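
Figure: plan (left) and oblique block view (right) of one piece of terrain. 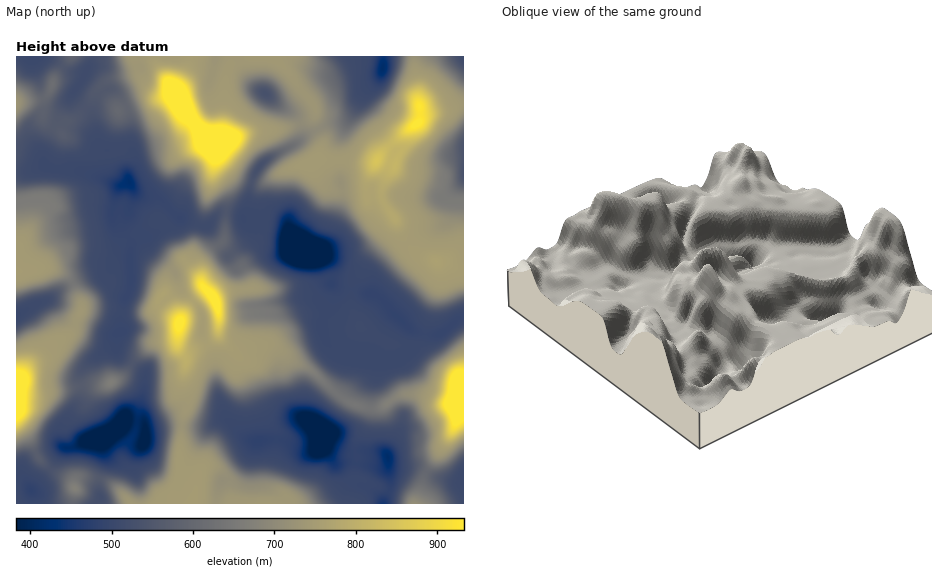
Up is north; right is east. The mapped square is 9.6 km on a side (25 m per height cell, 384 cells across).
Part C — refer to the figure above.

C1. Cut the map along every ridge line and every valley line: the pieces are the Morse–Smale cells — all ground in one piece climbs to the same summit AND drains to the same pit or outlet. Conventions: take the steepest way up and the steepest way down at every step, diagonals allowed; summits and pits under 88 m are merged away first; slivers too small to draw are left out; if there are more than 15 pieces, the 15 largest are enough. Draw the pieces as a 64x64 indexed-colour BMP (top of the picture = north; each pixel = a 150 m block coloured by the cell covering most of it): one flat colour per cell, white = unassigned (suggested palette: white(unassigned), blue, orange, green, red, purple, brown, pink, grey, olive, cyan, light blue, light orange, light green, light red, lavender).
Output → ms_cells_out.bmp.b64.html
<image width="64" height="64" href="data:image/bmp;base64,Qk12CAAAAAAAAHYAAAAoAAAAQAAAAEAAAAABAAQAAAAAAAAIAAATCwAAEwsAABAAAAAAAAAA////ALR3HwAOf/8ALKAsACgn1gC9Z5QAS1aMAMJ34wB/f38AIr28AM++FwDox64AeLv/AIrfmACWmP8A1bDFAAAAAAAAAAAA3d3d3dAAAAIiIiIiIiIiIiIiIAAAAAAAAAAAAAAAAA3d3d3d0AAAAiIiIiIiIiIiIiIgAAAAAAAAAAAAAAAA3d3d3d0iAAACIiIiIiIiIiIiIiAAAAAAAAAAAAAAAN3d3d3d0iIAACIiIiIiIiIiIiIiIAAAAAAAAAAAAAAA3d3d3d3SIgAAIiIiIiIiIiIiIiIgAAAAAAAAAAAAAAAN3d3d3dIiIiIiIiIiIiIiIiIiICCIiIAAAAAAAAAAAA3d3d3d0iIiIiIiIiIiIiIgAAAACIiIiAAAAAAAAAAA3d3d3d3SIiIiIiIiIiIiIgAAgACIiIiIAAAAAAAAAADd3d3d3dIiIiIiIiIiIiIiCIiIiIiIiIiAAAAAAAAAAA3d3d3d3SIiIiIiIiIiIiKIiIiIiIiIiIgAAAAAAAAAAN3d3d3dIiIiIiIiIiIiKIiIiIiIiIiIiAAAAAAAAAAADd0AAAAAACIiIiIiIiIoiIiIiIiIiIiIgAAAAAAAAAAAAAAAAAAAACIiIiIiIiKIiIiIiIiIiIiAAAAAAAAAAAAAAAAAAAAAIiIiIiIiIoiIiIiIiIiIiIAAAAAAAAAAAAAAAAAAAAIiIiIiIiIiKIiqqqiIiIiIgAAAAAAAAAAAAAAAAAAAAiIiIiIiIiIiqqqqqqiIqqqqu7u7sAAAAAAAAAAAAAACIiIiIiIiIiOqqqqqqqqqqqq7u7u7sAAAAAAAAAAAAAIiIiIiIiIiMzqqqqqqqqqqqgu7u7uwAAAAAAAAAAAAAiIiIiIiIiMzOqqqqqqqqqqqALu7u7sAAAAAAAAAAAAiIiIiIiIiMzM6qqqqqqqqqqoAC7u7u7AAAAAAAAAAACIiIiIiIjMzMzqqqqCqqqqqqgAAu7u7uwAAAAAAAAAAIiIiIiIzMzMzAAAAAACqqqqqAAALu7u7uwAAAAAAAAIiMzMyIzMzMzAAAAAAAAqqqqoAAAALu7u7AAAAAAAAAyMzMzMzMzMzAAAAAAAACqqqqgAAAAC7u7uwAAAAAAADMzMzMzMzMzMAAAAAAAAKERqqAAAAALu7u7AAAAAAAAMzMzMzMzMzMwAAAAAAABEREaoAAAAAC7u7sAAAAAAAAzMzMzMzMzMzAAAAAAABEREREQAAAAALu7uwAAAAAAAzMzMzMzMzMzMAAAAAABERERERAAAAAAu7u7AADgAAADMzMzMzMzMzMzAAAAABEREREREAAAAAC7u7uw7u7gAOMzMzMzMzMzMzMAAAABEREREREQAAAAALu7u77u7u4O7jMzMzMzMzMzMwAAERERERERERAAAAALu7u7vu7u7u7uMzMzMzMzMzMzEREREREREREREAAAAFVbu7u+7u7u7uMzMzMzMzMzMzMREREREREREREVVQBVVVVVu77u7u7u4zMzMzMzMzMzMxEREREREREREXVVVVVVVVVbvu7u7u7uMzMzMzMzMzMxERERERERERF3dVVVVVVVVVVe7u7u7u4zMzMzMzMzMxEREREREREXd3d1VVVVVVVVVV7u7u7u7uMzMzMzMzERERERERERF3d3d3VVVVVVVVVVVO7u7u7u7jMzMzMzEREREREREREXd3d3dVVVVVVVVVVURE7u7u7u4zMzMzMREREREREREXd3d3d1VVVVVVVVVURERE7u7u7jMzMzMRERERERERERd3d3d3VVVVVVVVVVVERERORETuMzERERERERERERERd3d3d3dVVVVVVVVVVURERERERE42YRERERERERERERF3d3d3d1VVVVVVVVVVRERERERERGZhERERERERERERF3d3d3d3VVVVVVVVVVVUREREREREZmERERERERERERF3d3d3d3dVVVVVVVVVVVREREREREZmYREREREREREREXd3d3d3d1VVVVVVVVVVRERERERERmZmERERERERERERd3d3d3d3VVVVVVVVmZlERERERERmZmYREREREREREREXd3d3d3dVVVVVWZmZRERERERERGZmZhERERERERERERF3d3d3d5mZmZmZmZREREREREREZmZmYREREREREREREXd3d3d3mZmZmZmZlERERERERERmZmZmERERHMzMzMwRF3d3d3eZmZmZmZmUREREREREREZmZmZmERERzMzMzMEXd3d3d5mZmZmZmURERERERERERmZmZmZmERHMzMzMzBd3d3d3mZmZmZmZREREREREREZv/2ZmZmZhEczMzMzMx3d3d3eZmZmZmZREREREREREZm/////2ZmZszMzMzMzMd3d3d5mZmZmZlERERERERERmZv//////9mAAzMzMzMzHd3d3mZmZmZmURERERERERmZm////////8AAAzMzMzMx3d3eZmZmZmURERERERERmZmb////////wAAAMzMzMzAAAdwmZmZmURERmZkRERmZmZv///////wAAAAzMzMzMAAAAAACZmURERmZmZmZGZmZm///////wAAAAAMzMzMAAAAAAAAmZlERGZmZmZmZmZmb//////wAAAAAADMzMwAAAAAAACZmUREZmZmZmZmZmZv//////AAAAAAAAzMzAAAAAAAAAmZlERERGZmZmZmZm//////AAAAAAAADMzMAAAAAAAAAJmUREREZmZmZmZmZv////AAAAAAAAAMzMwAAAAAAAAACZlERERmZmZmZmZmb///AAAAAAAAAADMzAAAAA"/>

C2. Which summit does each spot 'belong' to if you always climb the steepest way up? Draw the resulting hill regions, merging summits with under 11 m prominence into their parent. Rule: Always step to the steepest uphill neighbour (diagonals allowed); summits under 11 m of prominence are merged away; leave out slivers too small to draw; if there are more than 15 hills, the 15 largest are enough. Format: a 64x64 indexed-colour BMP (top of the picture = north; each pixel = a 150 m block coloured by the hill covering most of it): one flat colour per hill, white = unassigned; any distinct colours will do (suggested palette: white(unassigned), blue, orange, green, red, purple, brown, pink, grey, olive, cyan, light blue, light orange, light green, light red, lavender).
<image width="64" height="64" href="data:image/bmp;base64,Qk12CAAAAAAAAHYAAAAoAAAAQAAAAEAAAAABAAQAAAAAAAAIAAATCwAAEwsAABAAAAAAAAAA////ALR3HwAOf/8ALKAsACgn1gC9Z5QAS1aMAMJ34wB/f38AIr28AM++FwDox64AeLv/AIrfmACWmP8A1bDFABH//////3d3d3d3d3d3eZmZmZmZmZmZmZmZkAAAAAAAEf//////d3d3d3d3d3d5mZmZmZmZmZmZmZmQAAAAAAARX/////93d3d3d3d3d3mZmZmZmZmZmZmZmZAAAAAAAFVV/////3d3d3d3d3d3d5mZmZmZmZmZmZmZkAAAAAREVVX/////d3d3d3d3d3d3eZmZmZmZmZmZmZmQAAAERERVVV/////3d3d3d3d3d3d3mZmZmZmZmZmZkZBERERERFVVVf////d3d3d3d3d3d3d5mZmZmZmRERERFEREREREVVVV////d3d3d3d3d3d3d3mZmZmZmRERQRFERERERERVVVVd3/93d3d3d3d3d3d3d5mZmZIiFERERERERERERFVVVV3d3dd3d3d3d3d3d3dyIiIiIiJEREREREREREREVVVVXd3d3Xd3d3d3d3d3dyIiIiIiJERERERERERERERVVVVd3d3d13eIiIiIiHdyIiIiIiIkRERERERERERERFVVVVXd3d3diIiIiIiIiCIiIiIiIiJEREREREREREREVVVVVd3d3d3YiIiIiIiIIiIiIiIiIkRERERERERERERVVVVVXd3d3d2IiIiIiIIiIiIiIiIiJERERERERERERFVVVVVd3d3d3YiIiIiIgiIiIiIiIiIiREREREREREREVVVVVV3d3d3diIiIiIiCIiIiIiIiIiJERERERERERERVVVVVXd3d3d2IiIiIiIIiIiIiIiIiIiRERERERERERFVVVVVd3d3d3YiIiIiIIiIiIiIiIiIiJEREREREREREVVVVVVXd3d3YiIiIiIgiIiIiIiIiIiIkRERERERERERVVVVVVV3d3YiIiIiIiCIiIiIiIiIiIiREREFERERERFVVVVVVVd3YiIiIiIiIIiIiIiIiIiIiERERERFEREREVVVVVVVVVYiIiIiIiIIiIiIiIiIiIiERERERERRERERVVVVVVVVViIiIiIiIgiIiIiIiIiIiERERERERFERERFVVVVVVVVVYiIiIiIiCIiIiIiIiIiIREREREREUqqREVVVVVVVVVViIiIiIiIIiIiIiIiIiIhEREREREaqqqkRVVVVVVVVVWIiIiIiIgiIiIiIiIiIiEREREREaqqqqpGVVVVVVVVVYiIiIiIgiIiIiIiIiIiIREREREaqqqqqqZmVVVVVVVViIgoiIiCIiIiIiIiIiIiEREREaqqqqqqpmZmVVVVVVVYIiIoiCIiIiIiIiIiIiIREREaqqqqqqqmZmZlVVVVVVIiIiKCIiIiIiIiIiIiIhERM6qqqqqqqqZmZmZlVVVVUiIiIiIiIiIiIiIiIiIiMzMzqqqqqqqqpmZmZmZlVVVSIiIiIiIiIiIiIiIiIiIzMzOqqqqqqqqmZmZmZmZmVVIiIiIiIiIiIiIiIiIiIjMzMzqqqqqqqqZmZmZmZmZlUiIiIiIiIiIiIiIiIiIjMzMzM6qqqqqqpmZmZmZmZmZiIiIiIiIiIiIiIiIiIjMzMzMzOqqqqqqmZmZmZmZmZmIiIiIiIiIiIiIiIiMzMzMzMzMzqqqqqqZmZmZmZmZmYSIiIiIiIiIiIiIiMzM+4zMzMzM6qqqqpmZmZmZmZmZhERIiIiIiIiIiIiIzMzPuMzMzMzM6qqqmZmZmZmZmZhERERIiIiIiIiIiIzMzM+7jMzMzMzM6qqZmZmZmZmZmYRERESEREiIiMzMzMzMzPu7jMzMzMzOqpmZmZmZmZmZhERERERERIhEzMzMzMzM+7u4zMzMzMzqmZmZmZmZmZmERERERERERETMzMzMzMz7u7jMzMzMzOqZmZmZmZmZmZhERERERERERMzMzMzMzM+7uMzMzMzM6pmZmZmZmZmZmEREREREREREzMzMzMzMz7u4zMzMzMzqmZmZmZmZmZmERERERERERERMzMzMzMz7u7jMzMzMzM6ZmZmZmZmzMwREREREREREREzMzMzMzPu7u4zMzMzMzNmZmZmbMzMERERERERERERETMzMzMzM+7u7uMzMzMzM8zMzMzMzMEREREREREREREREzMzMzMz7u7u4zMzMzMzzMzMzMzMwRERERERERERERERMzMzMzPu7u7uMzMzMzPMzMzMzMzBERERERERERERERERMzMzM+7u7u4zMzMzM8zMzMzMzBERu7sRERERERERERERMzMz7u7u4zMzMzMzzMzMzMzMERG7u7uxERERERERERETMzM+7u4zMzMzMzPMzMzMzMEREbu7u7sRERERERERERETMz7u7jMzMzMzM8zMzMzMwRERu7u7u7ERERERERERERERPu7jMzMzMzMzzMzMzMzBERG7u7u7u7ERERERERERERER7jMzMzMzMzPMzMzMzLEREbu7u7u7uxEREREREREREREeMzMzMzMzM8zMAAzLsREbu7u7u7u7ERERERERERERERMzMzMzMzMzzMwAALu7ERu7u7u7u7sRERERERERERERETMzMzMzMzPMwAAAC7u7u7u7u7u7uxEREREREREREREREzMzMzMzM8zAAAALu7u7u7u7u7u7ERERERERERERERERMzMzMzMzzMAAAAC7u7u7u7u7u7sREREREREREREREREzMzMzMzPMwAAAAAERERu7u7u7uxERERERERERERERETMzMzMzM8wAAAAAAREREbu7u7u7EREREREREREREREREzMzMzMz"/>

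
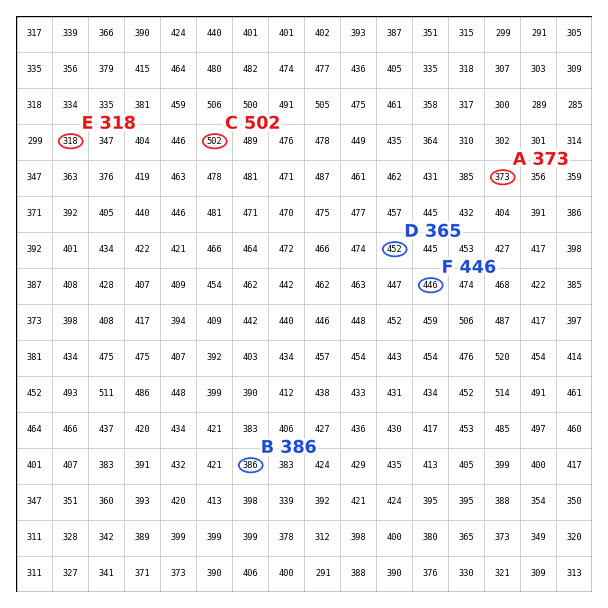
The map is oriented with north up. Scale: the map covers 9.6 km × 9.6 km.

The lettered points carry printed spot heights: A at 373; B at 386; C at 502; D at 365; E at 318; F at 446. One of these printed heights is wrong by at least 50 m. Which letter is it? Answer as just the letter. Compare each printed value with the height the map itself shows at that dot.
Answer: D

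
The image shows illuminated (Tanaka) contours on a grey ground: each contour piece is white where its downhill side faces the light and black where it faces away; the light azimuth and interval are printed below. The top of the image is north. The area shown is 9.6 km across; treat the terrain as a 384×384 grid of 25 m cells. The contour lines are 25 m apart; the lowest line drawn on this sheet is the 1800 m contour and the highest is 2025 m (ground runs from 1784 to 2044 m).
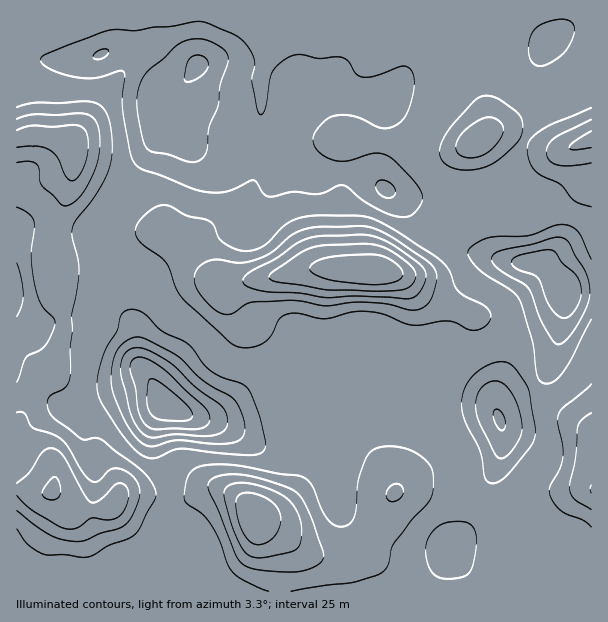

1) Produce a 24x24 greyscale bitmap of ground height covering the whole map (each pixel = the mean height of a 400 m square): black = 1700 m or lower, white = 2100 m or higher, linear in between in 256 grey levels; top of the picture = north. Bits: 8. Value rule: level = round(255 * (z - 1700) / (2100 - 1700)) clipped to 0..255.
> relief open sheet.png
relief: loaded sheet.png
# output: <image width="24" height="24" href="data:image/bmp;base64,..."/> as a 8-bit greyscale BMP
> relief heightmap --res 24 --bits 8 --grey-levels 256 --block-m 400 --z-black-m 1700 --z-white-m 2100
<image width="24" height="24" href="data:image/bmp;base64,Qk12BgAAAAAAADYEAAAoAAAAGAAAABgAAAABAAgAAAAAAEACAAATCwAAEwsAAAABAAAAAAAAAAAAAAEBAQACAgIAAwMDAAQEBAAFBQUABgYGAAcHBwAICAgACQkJAAoKCgALCwsADAwMAA0NDQAODg4ADw8PABAQEAAREREAEhISABMTEwAUFBQAFRUVABYWFgAXFxcAGBgYABkZGQAaGhoAGxsbABwcHAAdHR0AHh4eAB8fHwAgICAAISEhACIiIgAjIyMAJCQkACUlJQAmJiYAJycnACgoKAApKSkAKioqACsrKwAsLCwALS0tAC4uLgAvLy8AMDAwADExMQAyMjIAMzMzADQ0NAA1NTUANjY2ADc3NwA4ODgAOTk5ADo6OgA7OzsAPDw8AD09PQA+Pj4APz8/AEBAQABBQUEAQkJCAENDQwBEREQARUVFAEZGRgBHR0cASEhIAElJSQBKSkoAS0tLAExMTABNTU0ATk5OAE9PTwBQUFAAUVFRAFJSUgBTU1MAVFRUAFVVVQBWVlYAV1dXAFhYWABZWVkAWlpaAFtbWwBcXFwAXV1dAF5eXgBfX18AYGBgAGFhYQBiYmIAY2NjAGRkZABlZWUAZmZmAGdnZwBoaGgAaWlpAGpqagBra2sAbGxsAG1tbQBubm4Ab29vAHBwcABxcXEAcnJyAHNzcwB0dHQAdXV1AHZ2dgB3d3cAeHh4AHl5eQB6enoAe3t7AHx8fAB9fX0Afn5+AH9/fwCAgIAAgYGBAIKCggCDg4MAhISEAIWFhQCGhoYAh4eHAIiIiACJiYkAioqKAIuLiwCMjIwAjY2NAI6OjgCPj48AkJCQAJGRkQCSkpIAk5OTAJSUlACVlZUAlpaWAJeXlwCYmJgAmZmZAJqamgCbm5sAnJycAJ2dnQCenp4An5+fAKCgoAChoaEAoqKiAKOjowCkpKQApaWlAKampgCnp6cAqKioAKmpqQCqqqoAq6urAKysrACtra0Arq6uAK+vrwCwsLAAsbGxALKysgCzs7MAtLS0ALW1tQC2trYAt7e3ALi4uAC5ubkAurq6ALu7uwC8vLwAvb29AL6+vgC/v78AwMDAAMHBwQDCwsIAw8PDAMTExADFxcUAxsbGAMfHxwDIyMgAycnJAMrKygDLy8sAzMzMAM3NzQDOzs4Az8/PANDQ0ADR0dEA0tLSANPT0wDU1NQA1dXVANbW1gDX19cA2NjYANnZ2QDa2toA29vbANzc3ADd3d0A3t7eAN/f3wDg4OAA4eHhAOLi4gDj4+MA5OTkAOXl5QDm5uYA5+fnAOjo6ADp6ekA6urqAOvr6wDs7OwA7e3tAO7u7gDv7+8A8PDwAPHx8QDy8vIA8/PzAPT09AD19fUA9vb2APf39wD4+PgA+fn5APr6+gD7+/sA/Pz8AP39/QD+/v4A////AIiJiYiHhoaEiJGXmJWRj4yHgYCEh4eGhoyPkY6JiIiHjaiwrKOXkpCGfHyDh4iIiZakqqKYjImKl77DtqCSk5WKf32DiIiJjK26t7Kuko2QpcXDsZaLlJ2WiYWGiIqPmrW/saWrlIyVpq+mmY2Jk56bj4mChIuTp6u2oJaSgoWJiYeGiYmIj5aUjYl9doWNo6OhkY19YWJhZXKBh4iIiouKiYVyZn2NoJyQiYNqRTpGXHOEh4iIiIiIh4BoZX6NmpSSinxgQUVecn6GiIiIiIiIh4JvcYCEjZCUjX9dTWB4homIiIiIiIiHiIeBf4B6h4yQjYVyb3uEjZKPiYiIiImKiYuLh35vfoeQjoh/gIeOm5qVkJKRjpGYlJKQiXhibYWXkIeHiI2cqaqusLe6u7y1npCKgW1XYYqbkoiIipGepae1xc/V2NS9m4h7aVxbbI2aj4iKkZeWkoyUq7q+v7KWhoJ8dm9qe46YkYiKkpWQjIaHkJaWlYiCg4SFhoaDh5efoY2IiYmEgoOAgYGDfHJ7g4aJiYmLkp2nsJiHgHp1dnt5enx+eHeCiY6Oio6Xm62xtp+EcWxsdXl3en+DgoKGjaCkk5KlraqrrJuAbGlqdHp6d36CgX6EiZajmY2Sno2Oj4x9aWRmcHt+dXx8e3eAiIuRjYiIiYSCf35+bmNgbXx/eHx9f36AiIyLiIOEhIKAenJ4eW5kbXyEgoGChYWEh4qKh359goaHhoKAgH56f4aKiomJiYiGhoaHh4F8gg=="/>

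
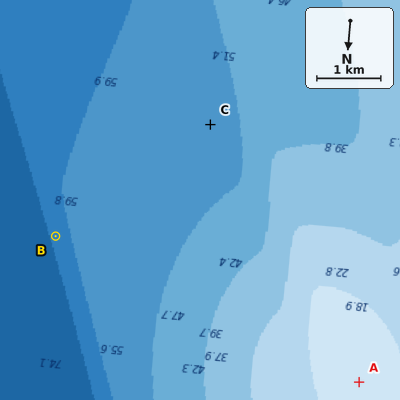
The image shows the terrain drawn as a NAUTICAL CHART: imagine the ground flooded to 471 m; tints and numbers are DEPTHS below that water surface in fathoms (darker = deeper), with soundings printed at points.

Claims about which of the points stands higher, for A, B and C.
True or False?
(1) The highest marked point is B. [False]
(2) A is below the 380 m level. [False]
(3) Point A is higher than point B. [True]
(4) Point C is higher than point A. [False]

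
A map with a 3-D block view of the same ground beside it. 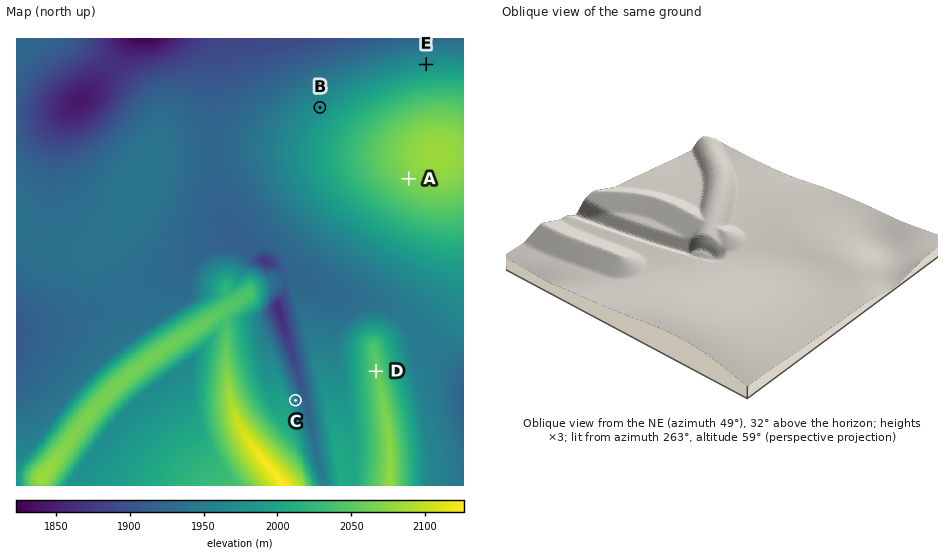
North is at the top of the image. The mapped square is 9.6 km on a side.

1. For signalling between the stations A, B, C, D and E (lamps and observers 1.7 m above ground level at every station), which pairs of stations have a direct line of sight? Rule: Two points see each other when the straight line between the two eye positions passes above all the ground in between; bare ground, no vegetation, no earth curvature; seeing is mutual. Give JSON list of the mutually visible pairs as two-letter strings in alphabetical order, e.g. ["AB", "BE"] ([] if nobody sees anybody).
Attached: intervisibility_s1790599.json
["AC", "AD", "CD"]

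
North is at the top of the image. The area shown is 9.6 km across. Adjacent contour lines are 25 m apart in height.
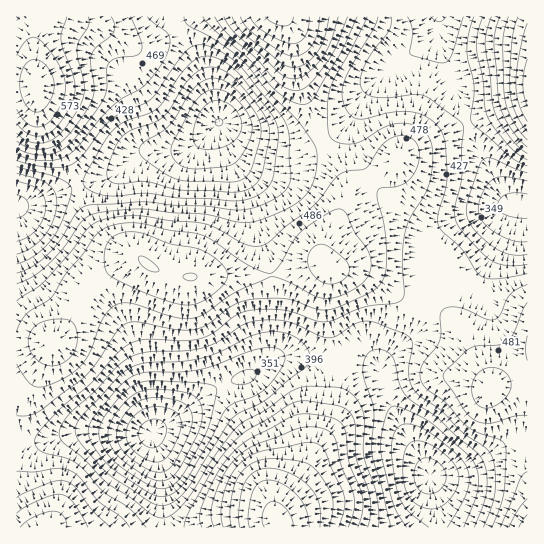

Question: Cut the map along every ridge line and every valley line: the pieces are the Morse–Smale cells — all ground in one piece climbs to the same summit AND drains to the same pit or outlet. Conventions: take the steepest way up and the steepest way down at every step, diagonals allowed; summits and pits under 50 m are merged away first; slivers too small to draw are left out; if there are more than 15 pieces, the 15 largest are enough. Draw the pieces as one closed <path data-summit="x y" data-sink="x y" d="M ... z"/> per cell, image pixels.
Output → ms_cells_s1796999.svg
<path data-summit="147 265" data-sink="153 433" d="M138 257l-16 6-32 22-17 33-19 23-38 5 1 94 26 1 35-9 73 1 31-20 27-21 14-8 28-9 24-16 15-3 27 5 20 0-10-52 2-40-3-4-16-1-43 12-81 1-25-5z"/><path data-summit="147 265" data-sink="219 122" d="M221 123l-3 0-20 20-9 5-10 3-28 0-9 2-28 22-36 10 5 18 14 27 12 11 24 11 20 16 24 8 90 0 43-12 15 1-2-8 1-11 17-35 6-26-8-20-15-22-2-2-20 10-31-2-28-9z"/><path data-summit="37 83" data-sink="219 122" d="M169 16l-129 1-7 26 4 63 8 19 18 25 15 35 36-10 28-22 9-2 28 0 10-3 9-5 21-21-14-47-14-28z"/><path data-summit="277 521" data-sink="153 433" d="M290 356l-15 3-29 18-31 11-63 45 9 37 4 58 114-1-3-8 1-9 4-8 19-23 28-52 5-17 4-28 0-21-20 0z"/><path data-summit="147 265" data-sink="521 205" d="M467 124l-34 13-27 14-21 18-26 16-10 10-25 51-1 11 6 11 33 4 47 28 15 2 4-13 0-12-5-10-2-9 3-12 7-11 19-12 62-20-12-13z"/><path data-summit="277 521" data-sink="430 477" d="M361 361l-24 1-1 32-5 27-27 52-27 37-1 9 3 9 160-1-10-53-34-60-10-23-4-17-8-9z"/><path data-summit="489 389" data-sink="430 477" d="M426 304l-3 1-10 26-28 28-4 10 0 8 4 14 18 39 26 45 6 1 27-7 45-26 21-4 0-66-38 15-6-17-27-46-16-14z"/><path data-summit="42 527" data-sink="153 433" d="M111 432l-33 0-35 9-27 0 1 87 147-1-3-57-9-36z"/><path data-summit="279 17" data-sink="219 122" d="M282 16l-113 1 22 30 14 28 14 47 24 18 12 5 24 6 23 0 21-10-26-63-5-47z"/><path data-summit="147 265" data-sink="17 205" d="M77 187l-48 17-13 2 1 139 37-4 19-23 17-33 32-22 17-6-9-6-17-7-16-14-14-27z"/><path data-summit="279 17" data-sink="438 17" d="M438 16l-155 1 4 4 6 16 4 41 22 56 4 7 15-9 13-13 20-32 19-19 36-24 10-10 3-7z"/><path data-summit="147 265" data-sink="438 17" d="M438 28l-2 6-10 10-36 24-19 19-20 32-13 13-15 10 21 33 3 10-2 19 4-9 10-10 26-16 21-18 61-28-14-44-12-26z"/><path data-summit="489 389" data-sink="521 205" d="M523 204l-10 2-13 36-13 20-13 13-13 5-16 0-20-9 3 6 0 12-5 14 18 8 16 14 27 46 6 17 29-11 9-6 0-165z"/><path data-summit="527 83" data-sink="438 17" d="M527 16l-88 1 0 24 2 12 12 26 4 18 10 26 61-22z"/><path data-summit="527 527" data-sink="430 477" d="M527 440l-12 0-8 3-45 26-32 7 9 51 88 1z"/>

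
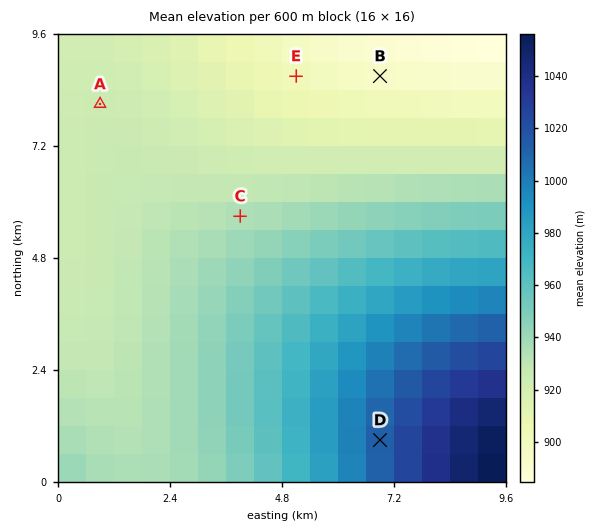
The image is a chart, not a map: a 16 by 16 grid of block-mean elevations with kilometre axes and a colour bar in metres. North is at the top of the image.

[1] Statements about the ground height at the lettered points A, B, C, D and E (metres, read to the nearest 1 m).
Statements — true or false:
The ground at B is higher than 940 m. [false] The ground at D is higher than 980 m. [true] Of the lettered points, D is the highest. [true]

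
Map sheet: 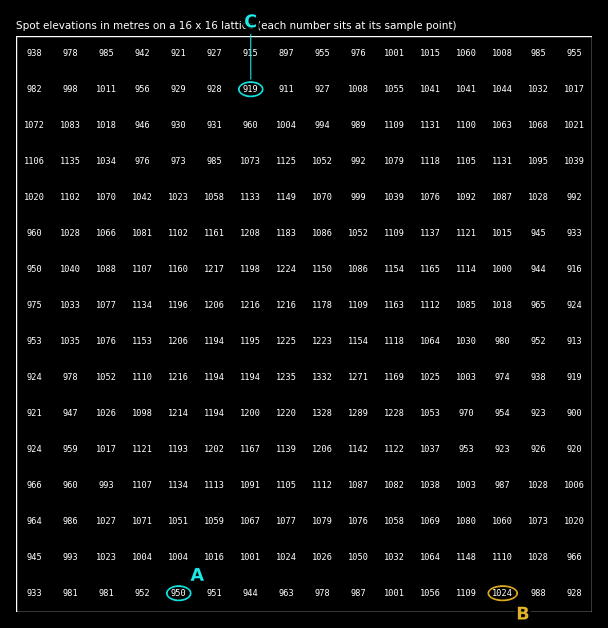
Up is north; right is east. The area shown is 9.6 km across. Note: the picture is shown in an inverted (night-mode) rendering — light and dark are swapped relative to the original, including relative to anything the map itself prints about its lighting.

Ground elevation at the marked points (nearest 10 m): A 950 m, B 1020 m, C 920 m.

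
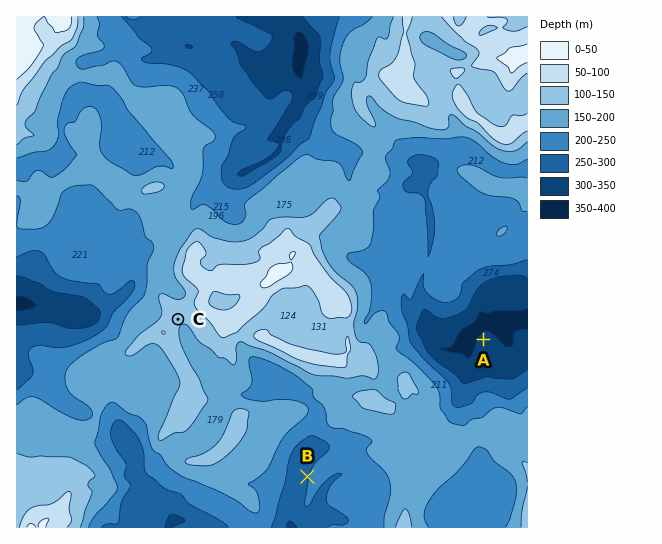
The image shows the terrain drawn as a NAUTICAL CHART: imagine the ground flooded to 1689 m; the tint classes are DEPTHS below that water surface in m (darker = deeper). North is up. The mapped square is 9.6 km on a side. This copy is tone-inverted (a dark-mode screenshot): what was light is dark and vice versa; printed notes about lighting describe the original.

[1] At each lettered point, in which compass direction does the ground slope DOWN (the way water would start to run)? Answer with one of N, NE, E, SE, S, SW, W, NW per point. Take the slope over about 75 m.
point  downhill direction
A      NW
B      W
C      SE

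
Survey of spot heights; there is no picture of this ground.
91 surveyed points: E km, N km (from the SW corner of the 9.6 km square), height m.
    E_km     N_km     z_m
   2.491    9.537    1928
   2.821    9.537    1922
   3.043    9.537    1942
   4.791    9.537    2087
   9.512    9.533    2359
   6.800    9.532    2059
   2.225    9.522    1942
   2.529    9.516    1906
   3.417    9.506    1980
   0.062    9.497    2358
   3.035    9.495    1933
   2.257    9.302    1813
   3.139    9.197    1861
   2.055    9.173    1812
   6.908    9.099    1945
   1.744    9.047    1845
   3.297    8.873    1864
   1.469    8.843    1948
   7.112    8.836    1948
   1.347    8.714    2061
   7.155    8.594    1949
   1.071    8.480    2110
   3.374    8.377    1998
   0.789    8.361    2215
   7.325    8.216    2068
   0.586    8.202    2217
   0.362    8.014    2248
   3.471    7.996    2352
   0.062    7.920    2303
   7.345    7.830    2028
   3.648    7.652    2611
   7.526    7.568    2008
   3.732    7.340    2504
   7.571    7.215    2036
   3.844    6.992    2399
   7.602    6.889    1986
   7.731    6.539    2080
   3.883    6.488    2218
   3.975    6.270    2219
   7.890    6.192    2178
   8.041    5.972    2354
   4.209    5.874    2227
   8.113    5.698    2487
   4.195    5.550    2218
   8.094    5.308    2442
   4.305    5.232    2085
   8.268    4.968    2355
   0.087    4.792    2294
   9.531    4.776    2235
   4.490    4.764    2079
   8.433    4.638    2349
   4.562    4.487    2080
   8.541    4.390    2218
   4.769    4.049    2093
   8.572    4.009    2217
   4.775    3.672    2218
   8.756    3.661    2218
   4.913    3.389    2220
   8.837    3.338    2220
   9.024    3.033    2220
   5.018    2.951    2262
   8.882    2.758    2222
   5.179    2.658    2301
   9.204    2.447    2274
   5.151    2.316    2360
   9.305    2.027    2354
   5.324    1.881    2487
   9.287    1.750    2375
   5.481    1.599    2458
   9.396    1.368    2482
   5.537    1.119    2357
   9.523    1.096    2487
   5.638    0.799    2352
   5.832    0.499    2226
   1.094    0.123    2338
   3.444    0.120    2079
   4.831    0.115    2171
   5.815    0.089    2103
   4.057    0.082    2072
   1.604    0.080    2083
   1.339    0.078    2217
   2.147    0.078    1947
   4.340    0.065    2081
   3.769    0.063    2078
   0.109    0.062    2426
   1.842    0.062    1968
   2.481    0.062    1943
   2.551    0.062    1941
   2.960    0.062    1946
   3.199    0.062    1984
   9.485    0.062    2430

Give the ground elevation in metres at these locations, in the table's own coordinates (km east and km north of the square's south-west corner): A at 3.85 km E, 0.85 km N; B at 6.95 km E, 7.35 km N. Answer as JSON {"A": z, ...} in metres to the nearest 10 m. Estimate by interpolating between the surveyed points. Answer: {"A": 2220, "B": 2080}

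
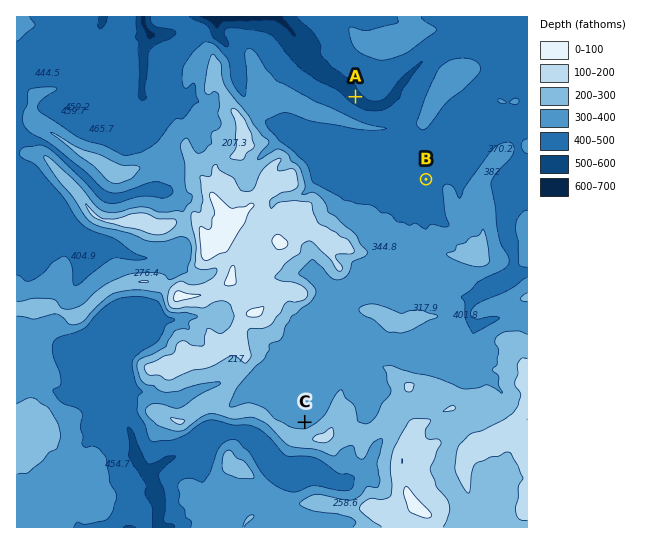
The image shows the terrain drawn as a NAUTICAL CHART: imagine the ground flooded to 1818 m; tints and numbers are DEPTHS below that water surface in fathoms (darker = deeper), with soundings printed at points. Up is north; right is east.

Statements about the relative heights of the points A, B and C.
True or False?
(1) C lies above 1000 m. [True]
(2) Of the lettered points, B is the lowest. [False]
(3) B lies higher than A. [True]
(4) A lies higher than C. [False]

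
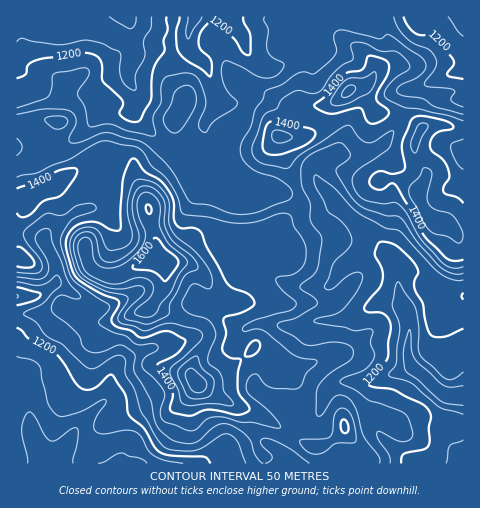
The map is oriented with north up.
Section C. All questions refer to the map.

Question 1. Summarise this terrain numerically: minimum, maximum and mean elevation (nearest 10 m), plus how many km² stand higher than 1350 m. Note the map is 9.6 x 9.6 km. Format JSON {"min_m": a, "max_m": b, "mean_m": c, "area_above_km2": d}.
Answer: {"min_m": 1050, "max_m": 1640, "mean_m": 1300, "area_above_km2": 30.8}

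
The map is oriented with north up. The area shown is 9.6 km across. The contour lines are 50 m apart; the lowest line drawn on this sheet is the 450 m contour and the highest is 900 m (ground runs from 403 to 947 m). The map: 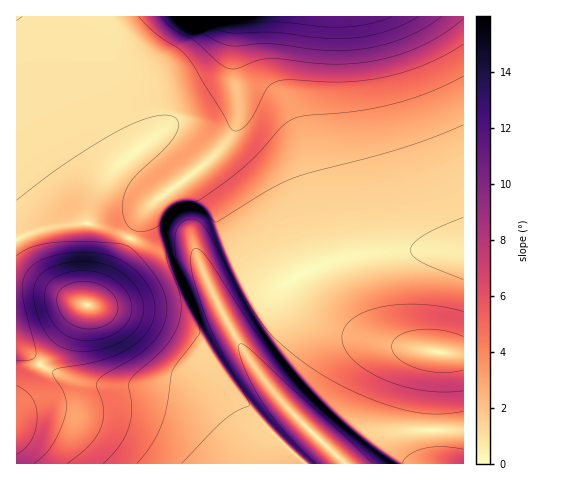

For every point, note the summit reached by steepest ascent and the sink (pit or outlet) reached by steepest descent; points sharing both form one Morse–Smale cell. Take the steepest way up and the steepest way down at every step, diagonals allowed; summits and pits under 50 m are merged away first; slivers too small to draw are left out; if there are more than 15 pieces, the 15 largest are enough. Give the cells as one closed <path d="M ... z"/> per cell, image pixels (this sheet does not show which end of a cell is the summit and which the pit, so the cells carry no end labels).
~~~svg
<path d="M463 16l-446 0-1 222 40-12 35-2 22 7 48 21 31 0 6 6 16 40 21 38 0-4 21-16 24-28 17-12 22-10 31-10 43-6 49 0 21 3z"/><path d="M91 224l-18 0-23 3-34 12 0 104 3 3 10 7 14 14 34 14 29 5 67-1 10 2 18 8 15 12 15 17 9 16 8 24 95-1-1-3-55-53-31-37-33-56-24-54-5-7-6-3-27 2-48-21z"/><path d="M442 250l-61 2-31 4-31 10-33 17-17 16-13 17-21 16 4 11 33 47 35 38 32 29 4 0 21-21 6-2 37-4 57 0 0-177z"/><path d="M17 344l0 120 230-1-7-23-9-16-15-17-15-12-18-8-10-2-67 1-29-5-34-14z"/><path d="M463 430l-56 0-37 4-6 2-21 21-4 1 4 6 120 0z"/>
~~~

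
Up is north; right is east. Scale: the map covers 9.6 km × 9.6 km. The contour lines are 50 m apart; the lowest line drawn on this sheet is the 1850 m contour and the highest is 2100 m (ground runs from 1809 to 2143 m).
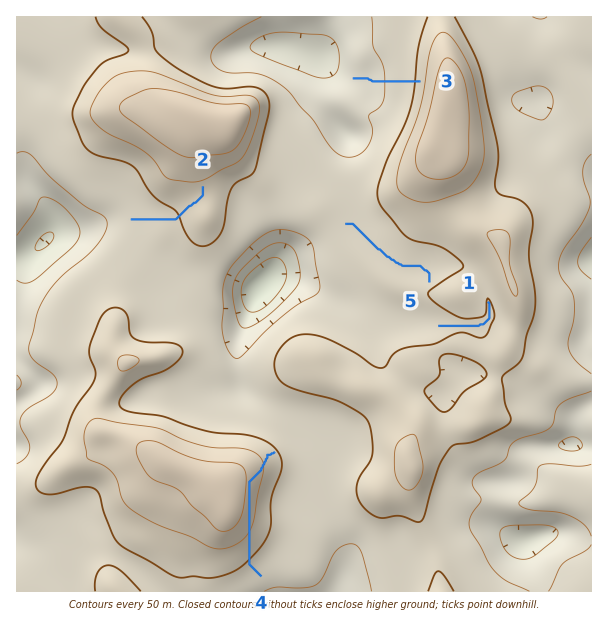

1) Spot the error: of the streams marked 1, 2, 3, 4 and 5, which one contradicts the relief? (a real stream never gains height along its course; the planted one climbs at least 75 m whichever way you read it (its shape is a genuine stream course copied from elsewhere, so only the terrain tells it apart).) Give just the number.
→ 4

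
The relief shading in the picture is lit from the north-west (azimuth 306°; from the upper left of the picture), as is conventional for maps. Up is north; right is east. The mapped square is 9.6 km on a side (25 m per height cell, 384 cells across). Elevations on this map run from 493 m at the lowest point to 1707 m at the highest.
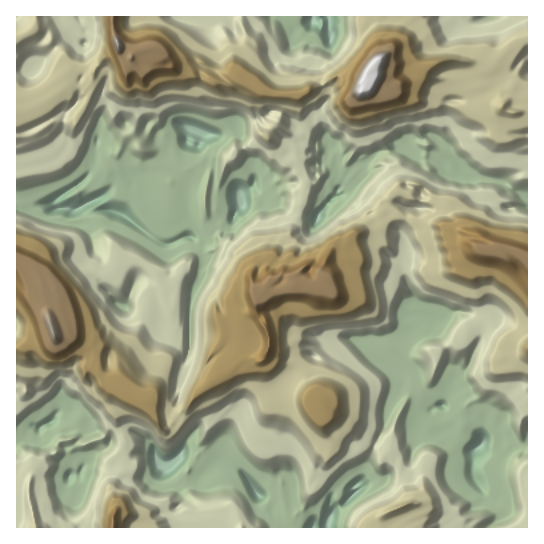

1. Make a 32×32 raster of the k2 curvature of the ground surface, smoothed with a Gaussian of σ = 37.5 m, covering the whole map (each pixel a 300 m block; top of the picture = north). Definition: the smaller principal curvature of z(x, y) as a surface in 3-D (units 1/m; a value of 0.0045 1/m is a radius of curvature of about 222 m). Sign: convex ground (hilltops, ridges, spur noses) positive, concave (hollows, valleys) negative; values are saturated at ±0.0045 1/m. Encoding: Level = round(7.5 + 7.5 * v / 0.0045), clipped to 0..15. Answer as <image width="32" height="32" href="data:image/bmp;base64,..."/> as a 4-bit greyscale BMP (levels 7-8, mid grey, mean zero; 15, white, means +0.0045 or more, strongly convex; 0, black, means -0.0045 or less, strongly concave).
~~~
<image width="32" height="32" href="data:image/bmp;base64,Qk12AgAAAAAAAHYAAAAoAAAAIAAAACAAAAABAAQAAAAAAAACAAATCwAAEwsAABAAAAAAAAAAAAAAABEREQAiIiIAMzMzAERERABVVVUAZmZmAHd3dwCIiIgAmZmZAKqqqgC7u7sAzMzMAN3d3QDu7u4A////AERlN1Njd3dTdzBXdWY3YiVUQyZzRkd4Q3VBBVZXRiVkVjY1MyNERARzk1AiRjNWR3c0JVUhd3ckQmMjMWU3SEhnRTR1Agd2SHVINUcIVhZkRDRAUwgTM4dzVFQ4M0dBczRGQzJjcGRkRFhFMkd3d0ZSVSQ2cjMzOHOIVjFXR3U3UwJWd5MXVDdzmEdTZmc2ZWYSZnVFB4c0NjRjZHQ2RENScGJ1eQV3ZEU0RDdlYxV0c2ZGVzMFd3NFNjFXZEgzhBRoMzRXBndVIiI1M3dGdTVGV0QEdwZ3MjZVVXFnQBQiZ3VQNHdCR0hUeFhTE1ZkNHeGJoN3YFdFZ2g3JBdUY1WGQWZ3YZEkYzM2R0I3NzRWNUQ2hTU1NDQiVXYzJjSYdWZjJENYRkJUVQZ2UyVlVUUzEXQEd3dhJEUBRHdSM0MkZQQBd3d2YycnQiNFEngkUUQyVnd3dkImRXNiVlQyIQR3g1d3d3c0Q1c0VTZDRiZmVXg3ZmdUSSNXVTQCNmNzRFdDJGVHMAMZRlE0MyIWJ4Z1NlA0IQNCEUJCZFRDM3dmd2BQMkNGVVRGMIRHVGV2dmd2cGNEQmV3NGA5R1RXd3cid2B2VUVIY0QkR3InNGd0Q1UUR3dENENFcVaEMkVndXVUJWNlNUR0Y0BDZlQzNFhXR0YxQzViRTYAVzM3N2RT"/>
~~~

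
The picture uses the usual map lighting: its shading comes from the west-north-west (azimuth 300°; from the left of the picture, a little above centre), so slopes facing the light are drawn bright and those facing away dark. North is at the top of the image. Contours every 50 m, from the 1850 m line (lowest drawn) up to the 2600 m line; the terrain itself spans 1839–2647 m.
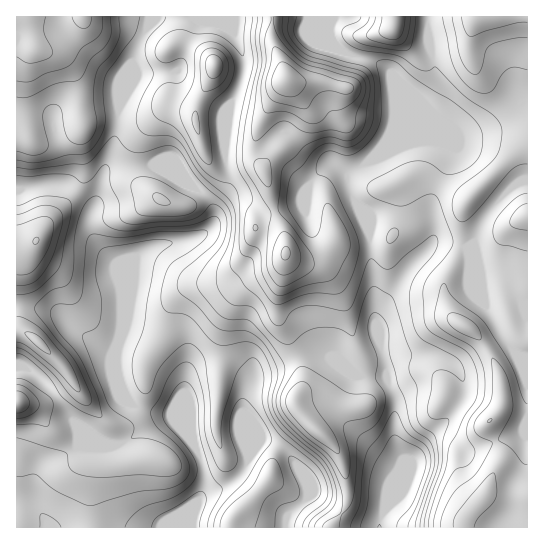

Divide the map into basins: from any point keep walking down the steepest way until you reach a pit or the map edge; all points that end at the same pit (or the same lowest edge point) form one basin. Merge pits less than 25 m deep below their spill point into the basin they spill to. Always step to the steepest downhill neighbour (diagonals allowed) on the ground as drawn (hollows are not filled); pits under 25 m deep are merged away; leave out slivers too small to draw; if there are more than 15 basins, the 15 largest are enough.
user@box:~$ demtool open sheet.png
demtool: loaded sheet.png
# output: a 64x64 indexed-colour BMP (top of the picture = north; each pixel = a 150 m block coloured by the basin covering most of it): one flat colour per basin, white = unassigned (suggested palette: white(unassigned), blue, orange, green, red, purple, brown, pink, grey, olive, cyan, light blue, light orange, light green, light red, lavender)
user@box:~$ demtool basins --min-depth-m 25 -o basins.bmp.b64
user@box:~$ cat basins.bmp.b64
<image width="64" height="64" href="data:image/bmp;base64,Qk12CAAAAAAAAHYAAAAoAAAAQAAAAEAAAAABAAQAAAAAAAAIAAATCwAAEwsAABAAAAAAAAAA////ALR3HwAOf/8ALKAsACgn1gC9Z5QAS1aMAMJ34wB/f38AIr28AM++FwDox64AeLv/AIrfmACWmP8A1bDFAEREREREERERERERERETMzMzMzMzIiIiIiIiIiIRERERREREREQRERERERERERMzMzMzMzMiIiIiIiIiIhERERFEREREQRERERERERERETMzMzMzMzIiIiIiIiIiIREREURERERBEREREREREREREzMzMzMzMiIiIiIiIiIiERERREREREERERERERERERERMzMzMzMyIiIiIiIiIiIhERFEREREQRERERERERERERETMzMzMzIiIiIiIiIiIiEREURERERBEREREREREREREREzMzMzMiIiIiIiIiIiIhERREREREQRERERERERERERETMzMzMyIiIiIiIiIiIiERFEREREERERERERERERERERMzMzMzIiIiIiIiIiIiIREUREREERERERERERERERERETMzMzIiIiIiIiIiIiIhERREREERERERERERERERERERMzMzMiIiIiIiIiIiIiERFEREERERERERERERERERERETMzMiIiIiIiIiIiIiIREUREEREREREREREREREREREREzIiIiIiIiIiIiIiIRERREERERERERERERERERERERERIiIiIiIiIiIiIiIhERFEQREREREREREREREREREREREiIiIiIiIiIiIiIiIREUYRERERERERERERERERERERERIiERIiIiIiIiIiIiERZmZhERERERERERERERERERERERERESIiIiIiIiIiIRFmZmYRERERERERERERERERERERERERIiIiIiIiIiIhEWZmZmEREREREREREREREREREREREREiIiIiIiIiIiERZmZmERERERERERERERERERERERERESIiIiIiIiIiERFmZmYRERERERERERERERERERERERERIiIiIiIiIiIREWZmYRERERERERERERERERERERERERIiIiIiIiIiIRERZmYREREREREREREREREREREREREREiIiIiIiIiIhERFmYREREREREREREREREREREREREREiIiIiIiIiIhEREWERERERERERERERERERERERERERESIiIiIiIiIhERERERERERERERERERERERERERERERERIiIiIiIiIhERERERERERERERERERERERERERERERERIiIiIiIiIREREREREREREREREREREREREREREREREREiIiIiIiIhERERERERERERERERERERERERERERERERESIiIiIiIiERERERERERERERERERERERERERERERERESIiIiIiIiERERERERERERERERERERERERERERERERERIiIiIiIiIhERERERERERERERERERERERERERERERERIiIiIiIiIiERERERERERERERERERERERERERERERERIiIiIiIiIiIRERERERERERERERERERERERERERERERIiIiIiIiIiIiERERERERERERERERERERERERERERERERIiIiIiIiIiIRERERFVERERERERERERERERERERERERESERESIiIiIiEREREVVREREREREREREREREREREREREREREREiIiIiIRERERVVERERERERERERERERERERERERERERERIiIiIhERERFVVREREREREREREREREREREREREREREREiIiIiEREREVVVURERERERERERERERERERERERERERESIiIiIRERERVVVVERERERERERERERERERERERERERERIiIiIhERERFVVVVREREREREREREREREREREREREREREiIiIiEREREVVVVVURERERERERERERERERERERERERESIiIhERERERVVVVVRERERERERERERERERERERERERERIiIRERERERFVVVVVEREREREREREREREREREREREREREREREREREREVVVVVURERERERERERERERERERERERERERERERERERERVVVVVRERERERERERERERERERERERERERERERERERERFVVVVVEREREREREREREREREREREREREREREREREREREVURVVURERERERERERERERERERERERERERERERERERERERERFRERERERERERERERERERERERERERERERERERERERERERERERERERERERERERERERERERERERERERERERERERERERERERERERERERERERERERERERERERERERERERERERERERERERERERERERERERERERERERERERERERERERERERERERERERERERERERERERERERERERERERERERERERERERERERERERERERERERERERERERERERERERERERERERERERERERERERERERERERERERERERERERERERERERERERERERERERERERERERERERERERERERERERERERERERERERERERERERERERERERERERERERERERERERERERERERERERERERERERERERERERERERERERERERERERERERERERERERERERERERERERERERERERERERERERERERERERERERERERERERERERERERERERERERERERERERERERERERERERERERERERERERERERERERERERERERERERERERERERERERERERERERERERERERERERERERERERERERERERERERERERERERERERERERERERERERERERERERERER"/>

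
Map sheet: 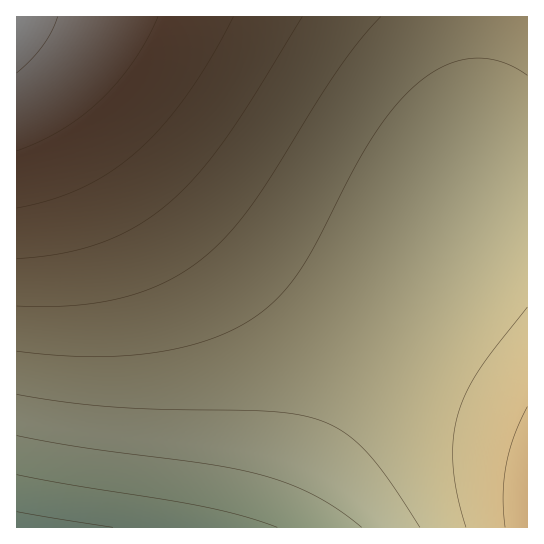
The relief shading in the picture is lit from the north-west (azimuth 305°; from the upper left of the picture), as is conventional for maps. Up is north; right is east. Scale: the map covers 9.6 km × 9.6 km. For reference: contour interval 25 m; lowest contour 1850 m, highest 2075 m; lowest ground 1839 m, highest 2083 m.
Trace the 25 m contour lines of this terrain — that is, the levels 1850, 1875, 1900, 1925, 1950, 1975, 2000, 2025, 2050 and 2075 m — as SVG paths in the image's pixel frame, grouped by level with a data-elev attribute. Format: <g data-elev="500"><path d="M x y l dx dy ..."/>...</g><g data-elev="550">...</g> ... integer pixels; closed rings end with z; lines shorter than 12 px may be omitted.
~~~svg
<g data-elev="1850"><path d="M17 512l96 15"/></g><g data-elev="1875"><path d="M17 475l185 31 40 10 35 11"/></g><g data-elev="1900"><path d="M17 436l69 12 127 17 46 9 30 10 25 11 24 14 24 18"/></g><g data-elev="1925"><path d="M17 394l45 8 43 4 52 3 112 2 28 3 21 6 25 12 23 19 23 29 31 47"/></g><g data-elev="1950"><path d="M17 351l66 6 59-3 28-4 25-6 23-8 21-10 16-9 15-12 13-12 12-15 19-31 37-73 19-33 23-32 22-24 14-10 14-9 14-5 14-3 15 1 13 2 15 6 13 8"/><path d="M527 307l-49 64-12 23-8 21-5 24 0 27 4 29 9 32"/></g><g data-elev="1975"><path d="M527 407l-13 30-8 29-3 29 2 32"/><path d="M17 306l57-1 25-3 23-4 23-7 20-9 20-11 17-12 24-22 23-28 22-32 66-105 22-31 22-24"/></g><g data-elev="2000"><path d="M17 259l45-6 39-10 36-17 31-23 29-28 28-35 28-42 49-81"/></g><g data-elev="2025"><path d="M17 208l34-8 31-12 28-16 27-21 25-25 25-31 24-37 22-41"/></g><g data-elev="2050"><path d="M17 151l24-10 21-11 20-14 19-16 17-18 16-21 13-22 11-22"/></g><g data-elev="2075"><path d="M17 73l14-14 12-13 9-15 6-14"/></g>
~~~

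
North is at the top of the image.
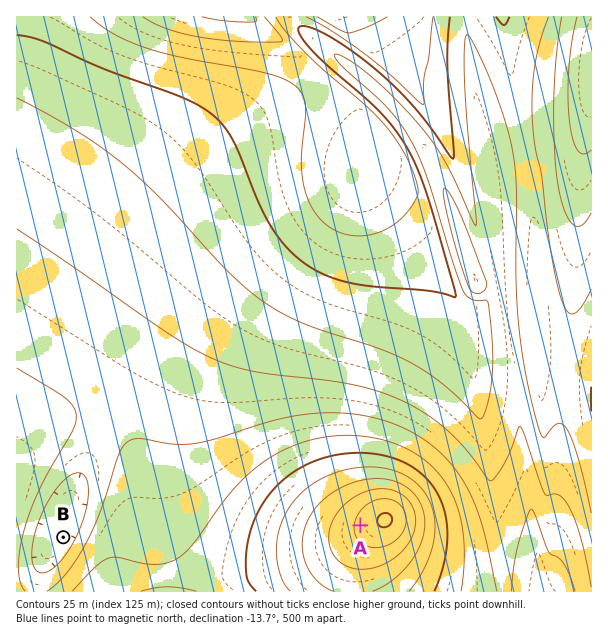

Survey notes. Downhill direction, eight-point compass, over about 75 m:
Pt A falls W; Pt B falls NW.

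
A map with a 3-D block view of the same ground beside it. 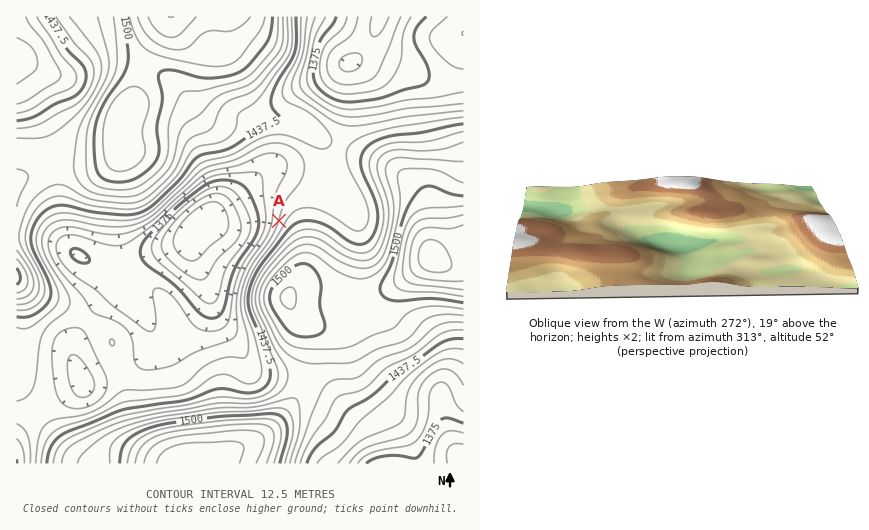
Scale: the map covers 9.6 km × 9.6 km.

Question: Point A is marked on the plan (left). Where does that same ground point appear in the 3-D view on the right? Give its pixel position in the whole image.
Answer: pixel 661 222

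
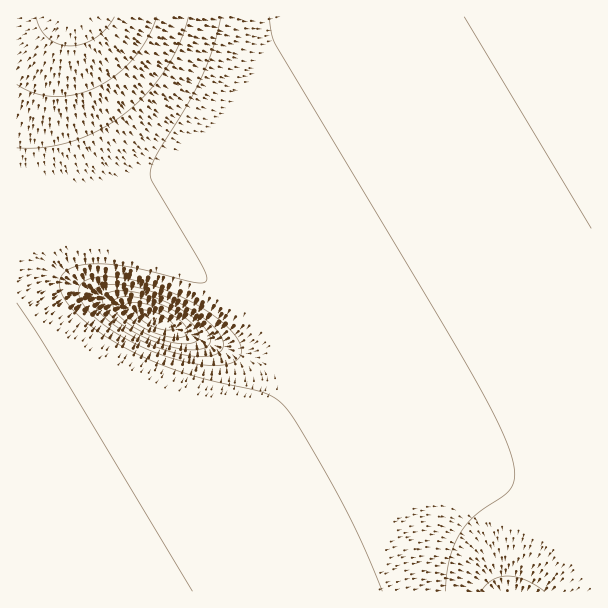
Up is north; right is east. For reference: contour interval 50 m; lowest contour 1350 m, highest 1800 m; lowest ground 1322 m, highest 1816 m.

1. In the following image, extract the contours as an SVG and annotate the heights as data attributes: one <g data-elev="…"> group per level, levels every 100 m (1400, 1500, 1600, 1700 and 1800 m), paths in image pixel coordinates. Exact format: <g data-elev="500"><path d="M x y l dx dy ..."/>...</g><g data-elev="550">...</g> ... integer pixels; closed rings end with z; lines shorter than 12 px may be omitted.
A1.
<g data-elev="1400"><path d="M167 336l-17-5-15-8-9-9-2-5 0-3 4-3 7-1 23 6 19 10 7 6 4 6-1 5-4 2z"/></g><g data-elev="1500"><path d="M189 350l-15-2-15-5-31-15-12-8-9-9-4-8 1-7 4-3 6-2 21 1 26 8 25 12 17 14 6 7 2 6-1 5-4 3-8 3z"/></g><g data-elev="1600"><path d="M445 591l5-33 4-13 7-13 13-16 30-21 8-9 3-13-4-18-15-36-29-54-191-320-4-10-3-18"/><path d="M203 365l-21-4-24-8-24-10-21-12-17-13-11-12-6-12 1-9 7-5 11-3 15 0 18 2 39 13 37 19 16 12 10 10 6 9 3 9-4 8-7 4-12 2z"/></g><g data-elev="1700"><path d="M192 591l-144-240-31-48"/><path d="M17 148l27-1 27-5 27-11 25-16 23-20 19-24 14-26 9-28"/></g><g data-elev="1800"><path d="M36 17l4 12 8 9 11 6 12 2 12-2 13-6 10-9 8-12"/></g>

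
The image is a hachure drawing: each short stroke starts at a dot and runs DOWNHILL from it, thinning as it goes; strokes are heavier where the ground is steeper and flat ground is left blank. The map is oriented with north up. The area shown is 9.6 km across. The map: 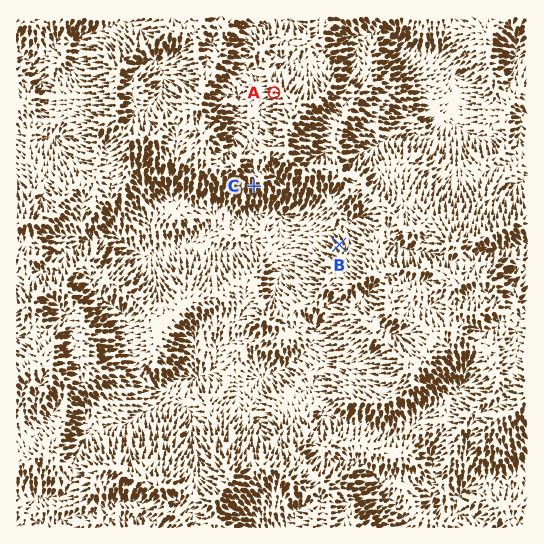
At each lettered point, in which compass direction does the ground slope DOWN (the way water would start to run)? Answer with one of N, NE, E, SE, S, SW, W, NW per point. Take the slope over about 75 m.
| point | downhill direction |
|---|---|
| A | W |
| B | NW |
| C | S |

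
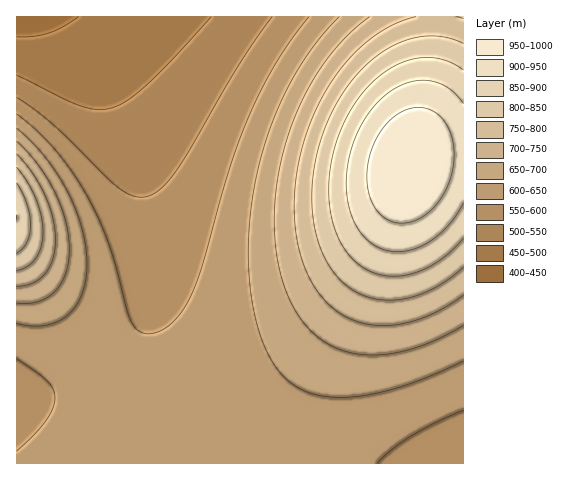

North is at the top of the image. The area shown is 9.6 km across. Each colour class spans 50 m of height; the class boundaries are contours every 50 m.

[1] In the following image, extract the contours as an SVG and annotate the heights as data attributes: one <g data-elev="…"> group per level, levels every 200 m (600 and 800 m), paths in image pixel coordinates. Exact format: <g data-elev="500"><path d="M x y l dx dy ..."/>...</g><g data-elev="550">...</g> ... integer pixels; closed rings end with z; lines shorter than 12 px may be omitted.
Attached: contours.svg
<g data-elev="600"><path d="M377 463l15-14 18-12 25-14 28-13"/><path d="M17 359l30 22 6 8 2 9-2 11-8 12-12 14-16 16"/><path d="M309 17l-17 22-16 24-15 27-13 28-18 48-27 98-13 33-7 12-8 11-9 8-9 4-7 2-7-1-5-3-5-5-6-13-19-69-9-23-12-24-15-24-17-22-19-20-19-16"/></g><g data-elev="800"><path d="M17 271l11-5 8-8 5-12 2-14-2-16-5-16-9-18-10-15"/><path d="M463 43l-11-4-13-3-13 0-14 2-13 5-13 6-24 20-21 27-16 31-10 35-3 35 3 33 10 28 7 12 9 10 9 8 11 6 11 4 12 2 13 0 14-3 27-11 25-19"/></g>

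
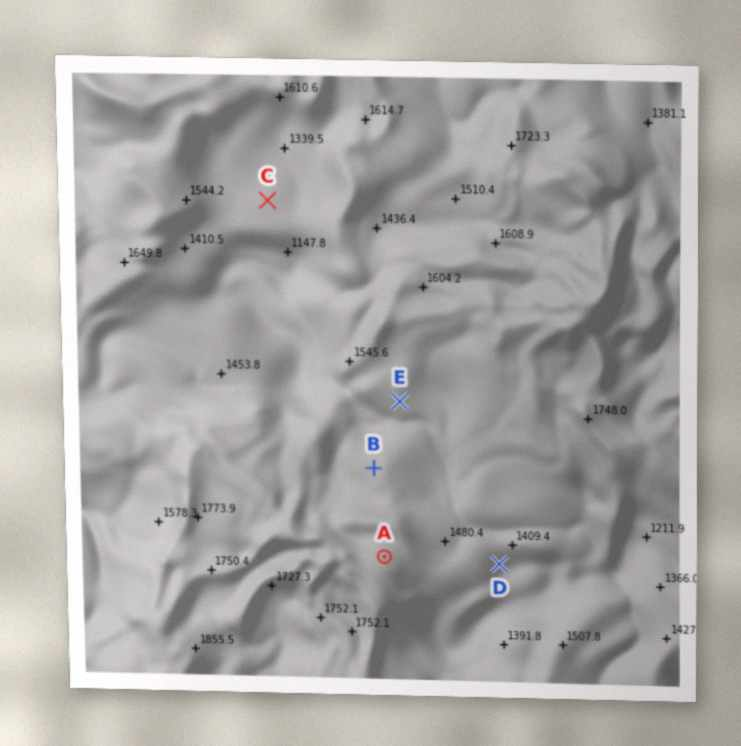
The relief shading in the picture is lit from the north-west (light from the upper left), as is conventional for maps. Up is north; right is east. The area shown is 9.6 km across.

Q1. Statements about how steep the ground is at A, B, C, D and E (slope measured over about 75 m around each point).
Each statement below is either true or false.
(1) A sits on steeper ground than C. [true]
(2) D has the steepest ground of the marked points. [true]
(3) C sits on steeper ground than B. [false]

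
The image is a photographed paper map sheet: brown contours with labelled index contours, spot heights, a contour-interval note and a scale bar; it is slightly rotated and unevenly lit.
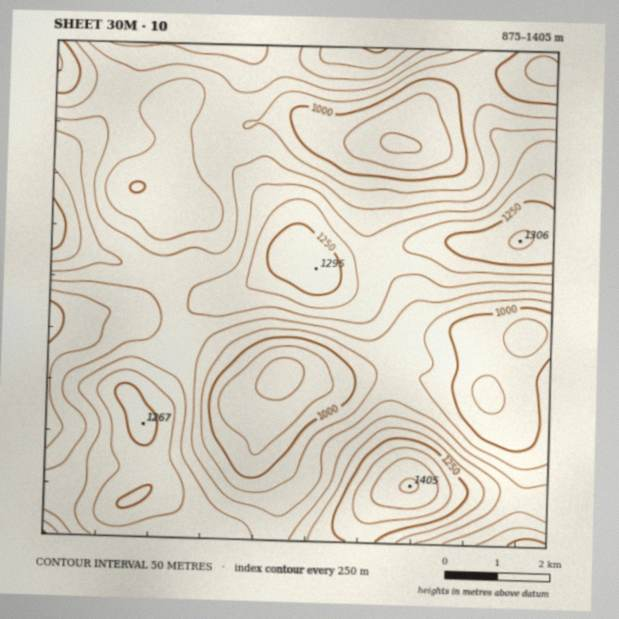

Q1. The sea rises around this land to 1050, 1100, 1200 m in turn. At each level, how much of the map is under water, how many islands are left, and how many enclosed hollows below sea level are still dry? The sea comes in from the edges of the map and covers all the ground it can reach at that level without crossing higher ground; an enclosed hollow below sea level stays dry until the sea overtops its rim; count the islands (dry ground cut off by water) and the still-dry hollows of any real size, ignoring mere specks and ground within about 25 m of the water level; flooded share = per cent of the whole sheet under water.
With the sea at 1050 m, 20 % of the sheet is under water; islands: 0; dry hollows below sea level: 2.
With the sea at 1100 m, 51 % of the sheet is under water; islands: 0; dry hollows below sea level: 0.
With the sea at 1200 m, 82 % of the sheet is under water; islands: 2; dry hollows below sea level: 0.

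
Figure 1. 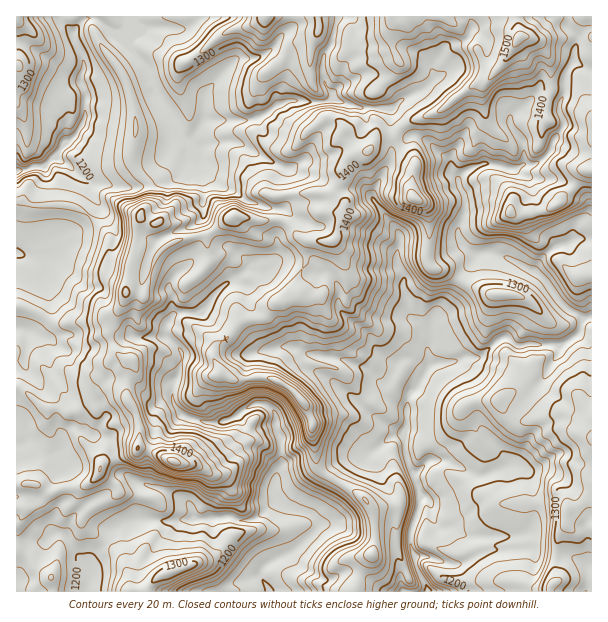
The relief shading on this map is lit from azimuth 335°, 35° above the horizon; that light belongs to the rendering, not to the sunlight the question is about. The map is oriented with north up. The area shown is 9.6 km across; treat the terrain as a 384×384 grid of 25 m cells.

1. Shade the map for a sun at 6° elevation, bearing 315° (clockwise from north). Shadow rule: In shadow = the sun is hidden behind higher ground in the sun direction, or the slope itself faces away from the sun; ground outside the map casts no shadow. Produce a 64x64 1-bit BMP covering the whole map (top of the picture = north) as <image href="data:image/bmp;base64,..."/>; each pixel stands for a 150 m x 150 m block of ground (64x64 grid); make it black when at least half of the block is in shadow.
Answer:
<image width="64" height="64" href="data:image/bmp;base64,Qk0+AgAAAAAAAD4AAAAoAAAAQAAAAEAAAAABAAEAAAAAAAACAAATCwAAEwsAAAIAAAAAAAAA////AAAAAAAOAf/5Af+ADg4A//8B/AAABAA//wH4AAAEAAf/AfwAAAAAAf+A/AAAAAAA/4D4AAPgAAD/gPwAAHDgD/8A/AAAeP7//wDcAAAYPH//ABwAAA34//4wHAAAAP///mAYAAAAf//+B5gAAAB/+P4fkAAAAB4Afj8UAAAABgA+fzQAEAACAD5+AACAAAIAPn5gAMAAAgf+fDAAAABCf/54MAAAAAf//uAwAAAAB8/+ADAAAAAHx/wAEAAAAAfCcAbwAAAAA8AAA/gAAAAHgEAf/AAQAAMB///8AAAAAOH///wM/AAf4P///A/+AB/gf9/+BwYAH+APn/4HgAAP/Aef/8eDAA/cADf/xwMAAd4AF/vAAwABzwAD+8AAAAHHAAPz3CAAAOMAB/D48AAA8Dgf8/v+AABx+B/j//8AAcP4D+P//wAB8fgP/+f/AABYAAf/4f8AACAAB7/gDwAACAQHh8AHAAAAAAcHwAMAAAAAB4eAARAAAAAHz4AA+AAAAwPH/4B4AAADgcW9sHwCAAGAg9AwfgIAAIAH4Bh/AAAAAB/xGH8AACAAB/eIfQAAOADB/9h9AAA/c+B/+HkAHA9wfC/8ewA+DHA8D/x/AD8EYDgH/H8AH4BgGAP8HAAPwGAPAfw4AAfcYB8B/DAAAd4wH8BYgAAADjAPYADAAAAOMAAACA=="/>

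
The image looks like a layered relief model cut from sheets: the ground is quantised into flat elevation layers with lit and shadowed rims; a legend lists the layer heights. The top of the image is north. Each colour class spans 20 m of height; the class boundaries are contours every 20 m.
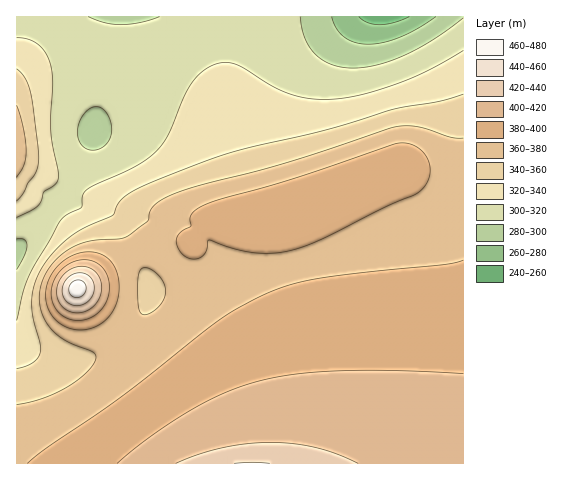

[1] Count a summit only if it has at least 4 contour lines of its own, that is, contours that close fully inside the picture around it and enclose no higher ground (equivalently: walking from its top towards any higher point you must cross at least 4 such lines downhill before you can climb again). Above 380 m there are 1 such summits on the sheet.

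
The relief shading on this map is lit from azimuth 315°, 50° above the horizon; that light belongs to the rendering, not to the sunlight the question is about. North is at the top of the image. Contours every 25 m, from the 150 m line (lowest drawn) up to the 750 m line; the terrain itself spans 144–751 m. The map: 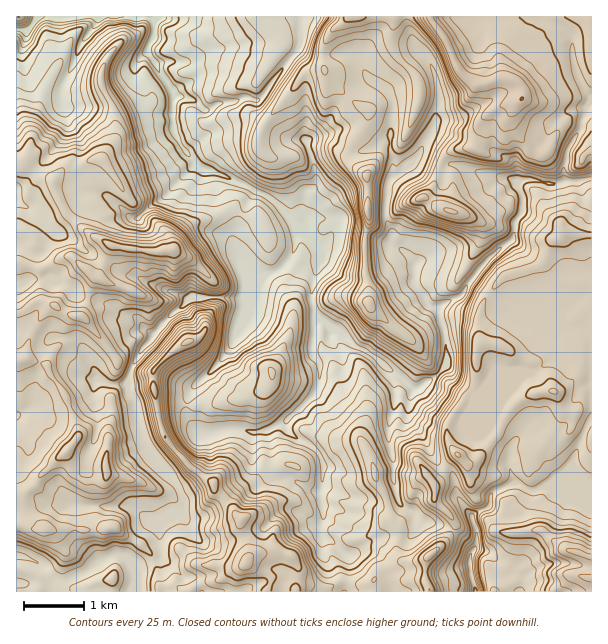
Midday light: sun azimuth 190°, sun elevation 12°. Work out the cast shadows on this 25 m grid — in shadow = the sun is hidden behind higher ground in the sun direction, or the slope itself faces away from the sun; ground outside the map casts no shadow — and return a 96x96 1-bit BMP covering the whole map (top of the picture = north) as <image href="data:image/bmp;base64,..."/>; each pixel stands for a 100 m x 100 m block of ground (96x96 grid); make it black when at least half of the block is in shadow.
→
<image width="96" height="96" href="data:image/bmp;base64,Qk2+BAAAAAAAAD4AAAAoAAAAYAAAAGAAAAABAAEAAAAAAIAEAAATCwAAEwsAAAIAAAAAAAAA////AAAAAAAAAAAAAAAAAAAAAAAAAAAIAAAQAAYQAAAAAAAAAAA5AAYwAAAAAAAAAAB7gAQwADwAAIAAAADzgAAQAHwAAAADwAHzOAAAAAAAAAADwAPgAPgGAAEAAAAPgA/gAHwAAA8AAAA/AI/gAD8AAB8AAAgcAA/AAB8AAH8AAAAAAAfAAA8AeP8CAIAAAD/AAA8w//8OA8AAAB+AAAByH/8MD+AABx8AAADnA/8AAcAAD8gAAAHjAf8AAAAAD+AAAAHAAI8AAAAAH/AAAAAA8AAAAAAAH/AAAgAAcAAAAAcAD+AAAgAAAAAAAD8Bx+AAAAYAAAAAAH8D98AAAA4AAAAAAH4H/4AABgwAAAAAAHwP/4DADjwAAAAAADgf/wPADnxgAAAAAAA//0+ADPhwAAABgAB//88ABPhgAAAAAMB//E4AAPhgAAAAMMD/+AwAAPgAAAAAOAD/8AEAAHgAAAAAOAD+AAEAAHMAAAAAGAD8AAAAAD8AAAAAAAB4AAAAAD+AAAAAAABwAAAAAB+AAAAAwYAgAAAAAB+AAAAAwYGAAAAABIDgACABgAAAgAAADAHgAAABAAAA8AAAHAHAAAAAAA4AeAAAPAHAAAAAAA8AP+DAeACAAAAAAE+AP/AA8AAAAAAAAMfAH/AB4AAAAAAAAMfgH/ABAAAAAAAAAQP8D/AAAAAAAAAAAwP+B/AAADIAAAAABgH/wfAAAPYAAAAAAAD/wfAAAfwAAAAAOAB/wOAAA/wAAAAA+AA/wAAAB/wAAADD8AA/8ACAB/BwAABvYAP/4AAAAwAwAAAvAB/PgAMAHAAMAAAPAH8EEAMfHAAMAAAAAfwAeAEeHAAOAAAAAAAA+AAODAAHAAAAGAAB+AAMCAAHwAAAOAAD8AAAAAAD8AAB+AAP8AAAAAAB+AAB4B+f8AAAAAAA+AAB4f//8AAAAAAAcAAAx///8AAAAAAAAAAAD///4AAAAAAAAAAAH///wAAAAAAAAAAAH///gBAAAAAACCAAB///gDAAAAAcAHAAAcf/gGAAAAH8ADAAAAf/geAAAAP4ABAAAA//h8AAAP/4AEAAAAf/HgAAAPswA/wAAAf//AAAAHgABwAAAAf/4AAAAHgAAAAAAAf/gAAAIHgAAAAAAAn/AAAAcDgAAAABgD3+AAAAcBgAAAAD+Bx+AAEAMAgAAAAB/Aw8AAMAAAFAAAAP/BwwAAAAAADAAAA//BggAAAAAAAAAAA/+DgAAAAAAAAAAAB/+DgAAAAAAAAAAAB/+DgBgAAAAAAAAAB/8HADOcAAAAAAAAB/4HAcP+AAAAAAAAB/APAIA+AAAAAAAAB4AfDAADAAAAAAAAA4AfCAABgAAAAABgAAAfGAABwAAAAADgAAAPMAAAwAAAAZPAAAAOcAAAcAABA8fAAAAAYAAAOAAAA+eAAAAgYAAAOAAAA8OABAAwAAAAGAAABgAABgG4EAAACAAADAAADgD+AAAAAAAADAAAD/z/gAAAAgAAHAAAAf//zgAAA4AAOAAAAP//zAAAA8AAOAAAA="/>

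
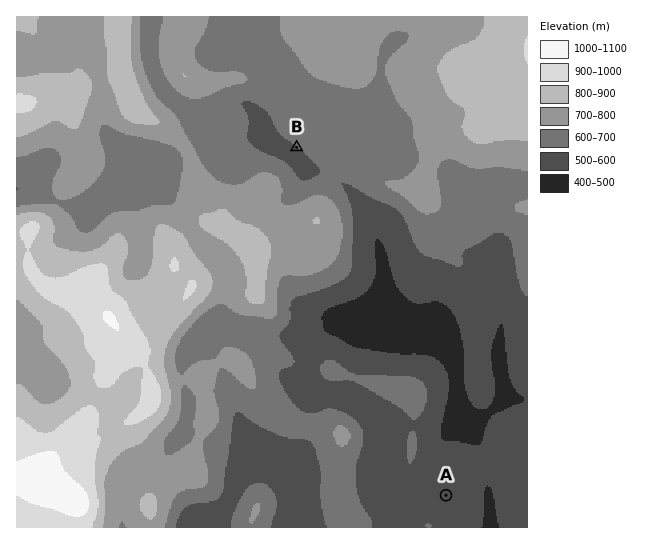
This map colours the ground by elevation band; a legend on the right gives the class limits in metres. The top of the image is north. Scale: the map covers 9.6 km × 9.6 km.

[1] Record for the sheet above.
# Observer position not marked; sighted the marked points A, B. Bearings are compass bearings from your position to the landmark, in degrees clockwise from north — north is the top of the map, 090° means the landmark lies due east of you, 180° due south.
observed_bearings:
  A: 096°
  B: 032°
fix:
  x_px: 102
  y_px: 459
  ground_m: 870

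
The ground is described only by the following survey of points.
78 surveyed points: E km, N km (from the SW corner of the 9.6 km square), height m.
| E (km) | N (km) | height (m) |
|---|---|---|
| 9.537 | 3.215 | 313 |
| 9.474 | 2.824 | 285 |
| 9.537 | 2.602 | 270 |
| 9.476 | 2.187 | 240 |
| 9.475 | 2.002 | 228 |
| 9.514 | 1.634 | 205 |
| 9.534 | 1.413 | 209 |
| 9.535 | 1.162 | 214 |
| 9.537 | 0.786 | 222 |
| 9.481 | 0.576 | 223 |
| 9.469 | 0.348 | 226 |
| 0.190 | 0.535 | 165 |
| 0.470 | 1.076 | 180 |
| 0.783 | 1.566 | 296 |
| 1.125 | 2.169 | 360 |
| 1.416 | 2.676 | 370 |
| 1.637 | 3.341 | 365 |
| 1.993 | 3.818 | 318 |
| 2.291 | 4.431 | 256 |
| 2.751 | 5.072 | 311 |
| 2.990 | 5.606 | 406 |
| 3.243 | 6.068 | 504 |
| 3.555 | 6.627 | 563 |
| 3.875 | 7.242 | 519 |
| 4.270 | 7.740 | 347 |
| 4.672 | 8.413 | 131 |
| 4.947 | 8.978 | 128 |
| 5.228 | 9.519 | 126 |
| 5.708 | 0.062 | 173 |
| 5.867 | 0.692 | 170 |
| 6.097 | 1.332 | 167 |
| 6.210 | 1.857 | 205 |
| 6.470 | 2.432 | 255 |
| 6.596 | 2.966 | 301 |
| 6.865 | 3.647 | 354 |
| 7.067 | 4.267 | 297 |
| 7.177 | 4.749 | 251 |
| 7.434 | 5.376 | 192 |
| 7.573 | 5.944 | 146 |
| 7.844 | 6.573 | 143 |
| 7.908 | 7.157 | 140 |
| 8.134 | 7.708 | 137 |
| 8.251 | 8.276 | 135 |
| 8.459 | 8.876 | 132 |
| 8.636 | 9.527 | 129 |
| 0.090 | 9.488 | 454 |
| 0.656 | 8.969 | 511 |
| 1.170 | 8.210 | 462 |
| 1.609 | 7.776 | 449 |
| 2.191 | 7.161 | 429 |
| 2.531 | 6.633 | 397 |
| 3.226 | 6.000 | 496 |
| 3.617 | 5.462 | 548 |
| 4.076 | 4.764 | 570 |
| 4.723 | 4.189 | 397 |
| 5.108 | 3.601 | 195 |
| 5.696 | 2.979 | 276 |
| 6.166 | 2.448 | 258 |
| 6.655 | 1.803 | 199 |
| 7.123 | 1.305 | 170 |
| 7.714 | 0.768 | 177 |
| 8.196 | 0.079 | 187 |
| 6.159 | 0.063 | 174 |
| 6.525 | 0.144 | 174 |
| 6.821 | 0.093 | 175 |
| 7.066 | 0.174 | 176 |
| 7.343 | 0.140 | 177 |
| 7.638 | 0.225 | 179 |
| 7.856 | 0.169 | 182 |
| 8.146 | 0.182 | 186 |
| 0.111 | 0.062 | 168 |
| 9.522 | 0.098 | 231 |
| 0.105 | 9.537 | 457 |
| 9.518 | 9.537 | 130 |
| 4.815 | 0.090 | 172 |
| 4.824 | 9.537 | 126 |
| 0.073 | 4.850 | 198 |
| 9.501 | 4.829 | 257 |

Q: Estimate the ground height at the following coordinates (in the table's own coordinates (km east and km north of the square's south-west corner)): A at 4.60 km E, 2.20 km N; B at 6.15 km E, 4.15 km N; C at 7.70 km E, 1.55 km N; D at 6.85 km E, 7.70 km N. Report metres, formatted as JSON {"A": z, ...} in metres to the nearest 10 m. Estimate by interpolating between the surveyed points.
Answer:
{"A": 200, "B": 300, "C": 180, "D": 140}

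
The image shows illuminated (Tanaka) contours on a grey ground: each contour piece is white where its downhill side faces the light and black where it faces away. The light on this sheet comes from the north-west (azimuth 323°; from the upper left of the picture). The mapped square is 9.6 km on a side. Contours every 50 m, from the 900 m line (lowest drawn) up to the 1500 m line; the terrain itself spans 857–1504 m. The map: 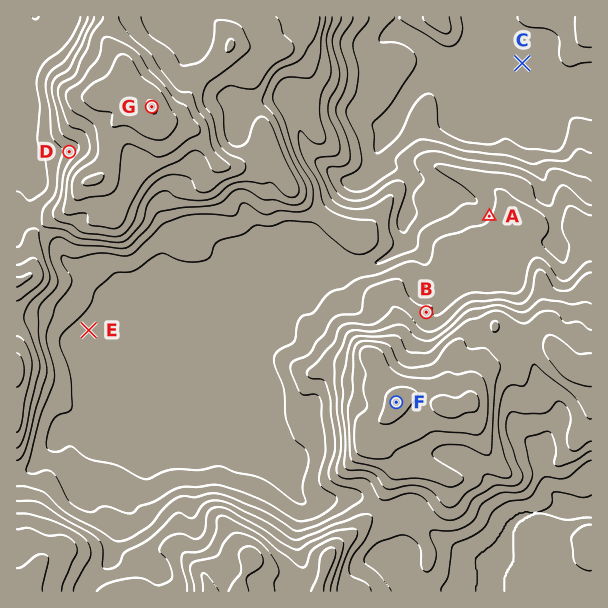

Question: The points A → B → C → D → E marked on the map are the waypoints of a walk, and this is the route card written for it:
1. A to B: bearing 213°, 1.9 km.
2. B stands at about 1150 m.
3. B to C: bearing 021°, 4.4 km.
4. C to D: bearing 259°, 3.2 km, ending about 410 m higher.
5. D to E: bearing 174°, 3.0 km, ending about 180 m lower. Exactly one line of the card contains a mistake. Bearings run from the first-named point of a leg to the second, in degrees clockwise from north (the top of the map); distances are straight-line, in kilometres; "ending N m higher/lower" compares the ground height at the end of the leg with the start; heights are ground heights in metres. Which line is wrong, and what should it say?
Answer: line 4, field distance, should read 7.7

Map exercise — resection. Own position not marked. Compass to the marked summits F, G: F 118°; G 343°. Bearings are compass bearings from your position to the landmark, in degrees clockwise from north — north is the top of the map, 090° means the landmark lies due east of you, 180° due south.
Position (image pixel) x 212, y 304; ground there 1090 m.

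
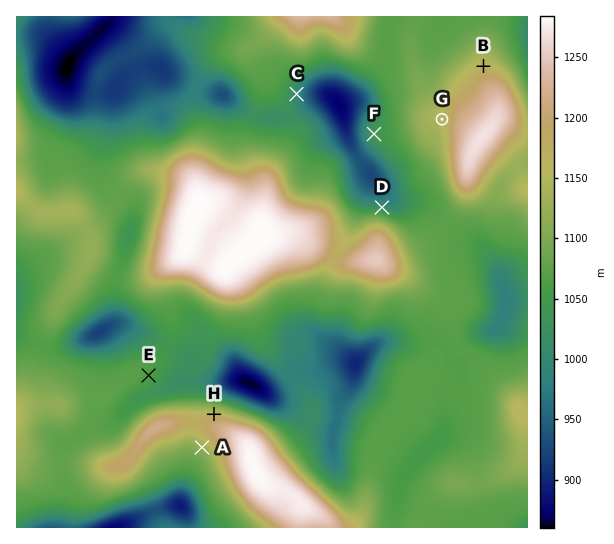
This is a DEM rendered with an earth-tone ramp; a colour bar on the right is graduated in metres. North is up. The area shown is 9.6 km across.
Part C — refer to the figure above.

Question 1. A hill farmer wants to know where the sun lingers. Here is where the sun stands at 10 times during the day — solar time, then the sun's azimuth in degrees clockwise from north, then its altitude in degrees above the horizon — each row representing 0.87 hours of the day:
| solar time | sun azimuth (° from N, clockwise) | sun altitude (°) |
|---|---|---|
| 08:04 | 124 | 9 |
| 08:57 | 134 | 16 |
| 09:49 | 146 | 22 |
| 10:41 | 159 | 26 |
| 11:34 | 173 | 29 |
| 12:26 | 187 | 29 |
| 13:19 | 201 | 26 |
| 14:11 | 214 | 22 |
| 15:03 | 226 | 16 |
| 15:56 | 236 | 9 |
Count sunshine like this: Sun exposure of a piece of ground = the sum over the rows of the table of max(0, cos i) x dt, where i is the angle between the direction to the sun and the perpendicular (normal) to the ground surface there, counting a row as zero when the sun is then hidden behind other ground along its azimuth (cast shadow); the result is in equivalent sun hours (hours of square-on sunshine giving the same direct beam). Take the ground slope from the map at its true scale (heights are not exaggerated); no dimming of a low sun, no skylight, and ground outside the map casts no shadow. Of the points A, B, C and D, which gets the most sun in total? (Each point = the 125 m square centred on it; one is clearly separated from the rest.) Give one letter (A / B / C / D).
A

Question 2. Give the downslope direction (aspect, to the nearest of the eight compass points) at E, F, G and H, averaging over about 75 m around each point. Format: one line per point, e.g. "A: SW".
E: SE
F: W
G: W
H: N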